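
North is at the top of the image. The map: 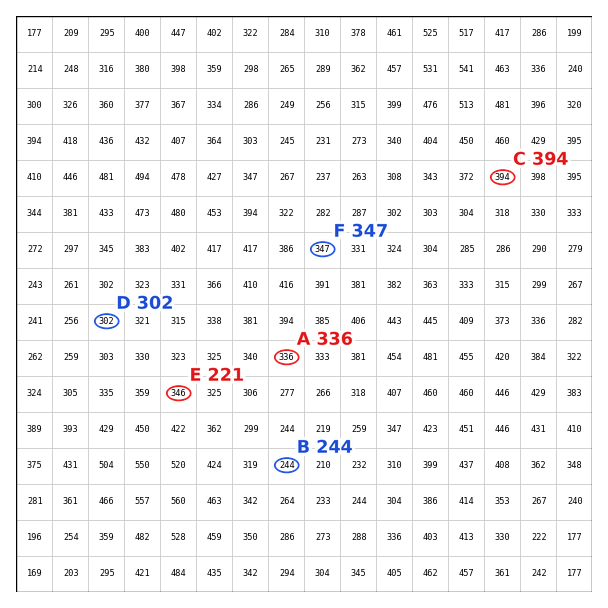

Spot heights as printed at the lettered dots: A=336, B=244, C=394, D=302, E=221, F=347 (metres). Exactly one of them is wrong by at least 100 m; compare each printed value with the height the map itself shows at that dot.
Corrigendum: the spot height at E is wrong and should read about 346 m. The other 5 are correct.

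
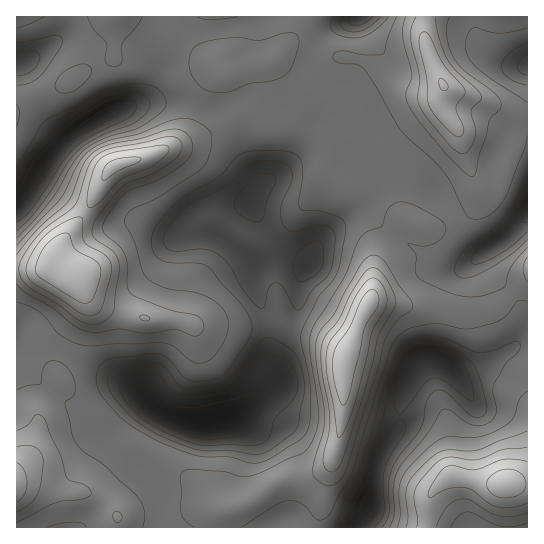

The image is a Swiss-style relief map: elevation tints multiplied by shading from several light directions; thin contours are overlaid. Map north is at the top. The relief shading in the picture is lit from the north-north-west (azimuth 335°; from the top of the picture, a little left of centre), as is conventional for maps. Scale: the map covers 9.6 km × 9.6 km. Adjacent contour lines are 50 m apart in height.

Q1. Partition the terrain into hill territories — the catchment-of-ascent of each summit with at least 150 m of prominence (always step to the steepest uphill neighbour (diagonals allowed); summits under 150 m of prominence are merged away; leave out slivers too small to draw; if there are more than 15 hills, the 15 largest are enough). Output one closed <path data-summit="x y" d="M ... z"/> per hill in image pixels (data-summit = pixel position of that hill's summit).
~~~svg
<path data-summit="345 358" d="M307 16l-154 1-4 18 0 18 7 16 0 10-7 15-14 11 16-2 32 0 19 5 15 1 14 18 13 32 15 23 0 6 6-5 12-6 29-32 11-6 9 1 11 7 27 26 5 13 0 11-2 5-10 10-22 15-15 15-5 9-3 14-11 12-5 40-21 45 0 12 4 11-21 14-12 12-20 10-28 4-25-6-20-11-9 7-11 15-4 9 0 11 3 8 25 39 2 13-4 18 206 0 10-23 9-43 19-32 1-27 3-9 14-28 8-5 12 0 13 7 8 8 7 0 25-12 27-19 11-3 0-124-23 23-19 12-5 0-18-20-8-16-18-23-4-9-14-14-18-14-12-12-17-38-13-15-10-4-18 4-9 20 5-22-18-23-1-5 13-24 9-7 13-6-18 0-11-4z"/><path data-summit="75 274" d="M153 16l-137 1 0 322 23 2 19 6 71 38 30 27 22 9 26 4 19-4 12-5 20-17 21-14-4-11 0-12 21-45 5-40 11-12 3-14 5-9 15-15 22-15 10-10 2-5 0-11-5-13-27-26-11-7-9-1-11 6-29 32-12 6-7 6 1-7-15-23-13-32-14-18-15-1-19-5-32 0-16 2 14-11 7-15 0-10-7-16 0-18 4-13z"/><path data-summit="443 85" d="M527 16l-169 0-35 20-7 9-8 17 1 5 18 23-1 13 5-11 14-4 14 4 8 7 22 46 12 12 18 14 14 14 4 9 18 23 8 16 18 20 5 0 24-16 18-20z"/><path data-summit="506 483" d="M527 343l-10 2-27 19-25 12-7 0-8-8-13-7-12 0-8 5-14 28-3 9-1 27-19 32-9 43-10 20 1 3 166-1z"/><path data-summit="17 485" d="M31 340l-15 1 0 186 138 1 5-18-2-13-18-27-10-20 0-11 4-9 11-15 9-8-16-16-40-24-39-20z"/>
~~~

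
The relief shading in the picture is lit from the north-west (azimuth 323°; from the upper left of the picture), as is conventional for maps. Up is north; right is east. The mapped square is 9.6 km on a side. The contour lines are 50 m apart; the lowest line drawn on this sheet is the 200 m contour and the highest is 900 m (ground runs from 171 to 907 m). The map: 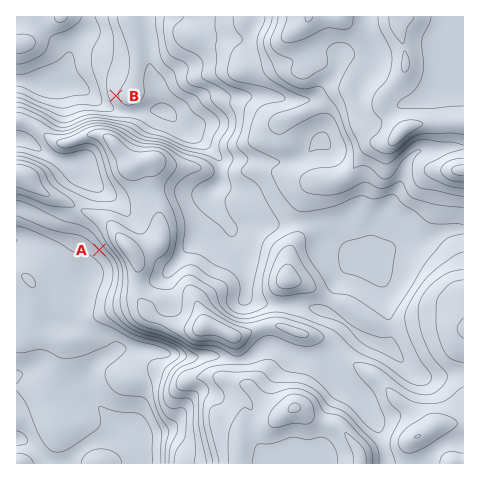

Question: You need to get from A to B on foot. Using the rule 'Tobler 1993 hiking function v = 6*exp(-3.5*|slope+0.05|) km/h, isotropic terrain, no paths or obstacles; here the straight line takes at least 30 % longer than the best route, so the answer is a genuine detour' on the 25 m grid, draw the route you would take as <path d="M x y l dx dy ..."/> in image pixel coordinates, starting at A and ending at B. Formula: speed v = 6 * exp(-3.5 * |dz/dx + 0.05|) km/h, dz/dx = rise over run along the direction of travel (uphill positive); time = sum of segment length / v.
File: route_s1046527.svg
<path d="M99 250l-18-37 0-5-7-14-7-7-5-9 0-3-8-16 0-2-7-14 0-6 1-3 2-1 11 0 14-7 5-4 14-7 16 0 5-3 1-2 0-14"/>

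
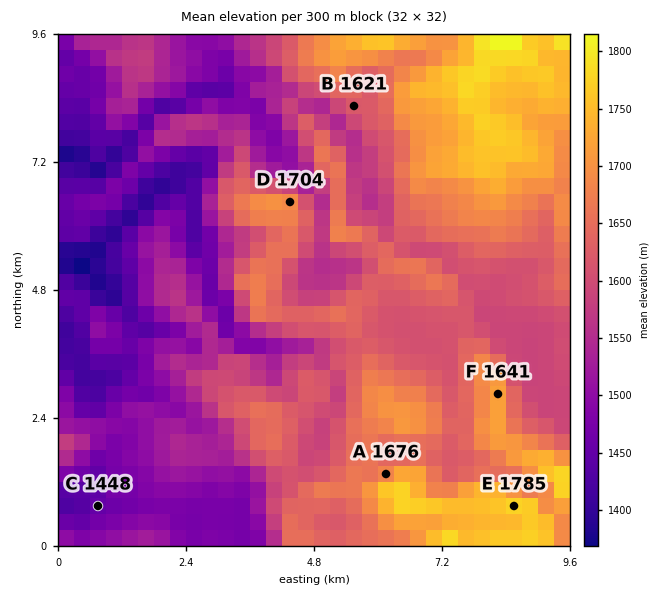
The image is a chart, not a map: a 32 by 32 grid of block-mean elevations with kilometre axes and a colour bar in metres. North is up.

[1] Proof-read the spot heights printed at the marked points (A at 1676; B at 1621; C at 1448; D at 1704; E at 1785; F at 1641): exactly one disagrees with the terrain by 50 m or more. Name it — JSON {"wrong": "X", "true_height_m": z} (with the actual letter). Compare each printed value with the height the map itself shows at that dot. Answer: {"wrong": "F", "true_height_m": 1728}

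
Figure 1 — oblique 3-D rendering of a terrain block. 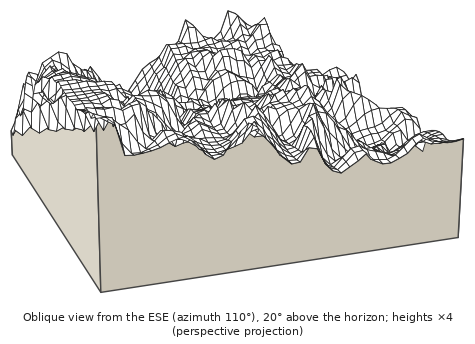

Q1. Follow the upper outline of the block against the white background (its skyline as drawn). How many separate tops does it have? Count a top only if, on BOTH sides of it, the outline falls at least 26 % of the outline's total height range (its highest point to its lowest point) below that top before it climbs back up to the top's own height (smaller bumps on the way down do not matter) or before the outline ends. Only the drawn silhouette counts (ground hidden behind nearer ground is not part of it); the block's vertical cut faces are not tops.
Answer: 2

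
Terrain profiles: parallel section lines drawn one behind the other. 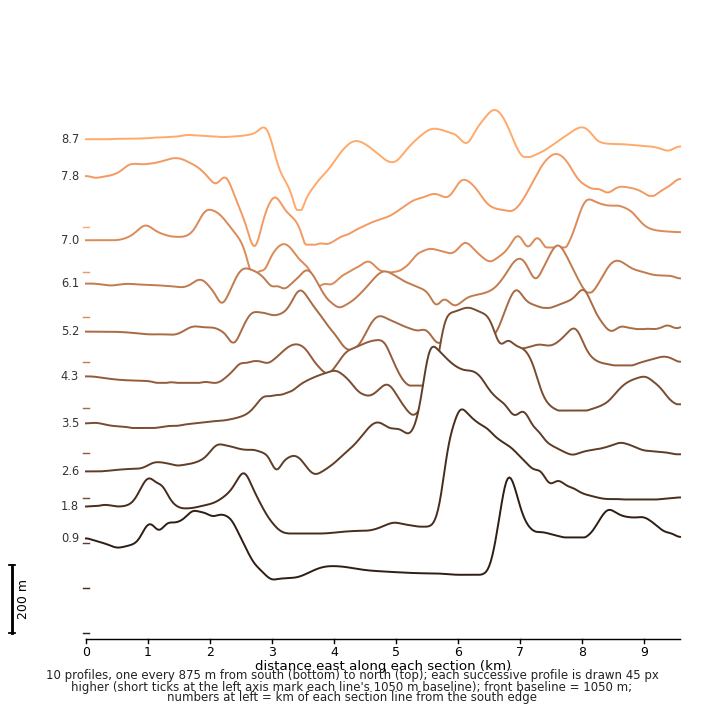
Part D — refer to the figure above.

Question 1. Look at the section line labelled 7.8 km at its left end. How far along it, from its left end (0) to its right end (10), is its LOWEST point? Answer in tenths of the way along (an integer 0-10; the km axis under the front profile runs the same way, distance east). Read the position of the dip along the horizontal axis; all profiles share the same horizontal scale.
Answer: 3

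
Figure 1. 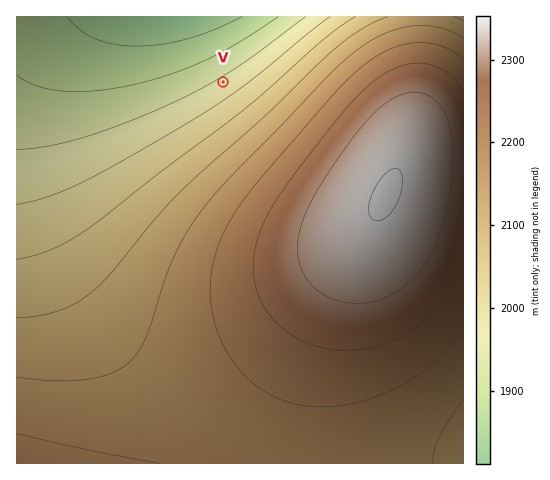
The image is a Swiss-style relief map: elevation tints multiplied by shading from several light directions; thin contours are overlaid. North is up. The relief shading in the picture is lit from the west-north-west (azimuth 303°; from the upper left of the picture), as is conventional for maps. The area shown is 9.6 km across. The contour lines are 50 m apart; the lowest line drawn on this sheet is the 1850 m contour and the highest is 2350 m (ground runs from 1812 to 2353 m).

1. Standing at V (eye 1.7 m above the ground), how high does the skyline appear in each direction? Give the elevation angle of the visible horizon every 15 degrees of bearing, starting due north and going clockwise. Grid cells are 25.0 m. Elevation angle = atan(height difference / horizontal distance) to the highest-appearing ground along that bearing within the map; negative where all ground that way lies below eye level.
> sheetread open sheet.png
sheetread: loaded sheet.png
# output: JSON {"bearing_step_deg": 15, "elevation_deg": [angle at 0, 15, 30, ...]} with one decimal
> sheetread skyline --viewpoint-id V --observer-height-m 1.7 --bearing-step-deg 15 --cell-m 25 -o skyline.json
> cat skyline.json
{"bearing_step_deg": 15, "elevation_deg": [-5.4, -4.5, -3.2, -1.3, 1.0, 3.4, 5.2, 6.2, 6.7, 6.9, 6.7, 6.1, 5.3, 4.1, 2.8, 1.4, 0.4, -0.3, -0.8, -1.0, -2.8, -4.4, -5.3, -5.6]}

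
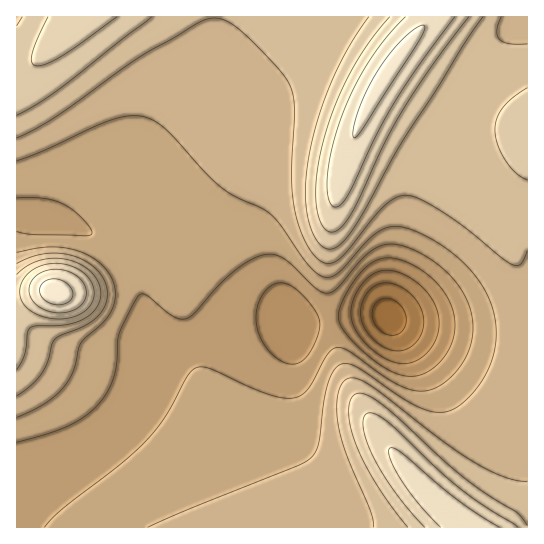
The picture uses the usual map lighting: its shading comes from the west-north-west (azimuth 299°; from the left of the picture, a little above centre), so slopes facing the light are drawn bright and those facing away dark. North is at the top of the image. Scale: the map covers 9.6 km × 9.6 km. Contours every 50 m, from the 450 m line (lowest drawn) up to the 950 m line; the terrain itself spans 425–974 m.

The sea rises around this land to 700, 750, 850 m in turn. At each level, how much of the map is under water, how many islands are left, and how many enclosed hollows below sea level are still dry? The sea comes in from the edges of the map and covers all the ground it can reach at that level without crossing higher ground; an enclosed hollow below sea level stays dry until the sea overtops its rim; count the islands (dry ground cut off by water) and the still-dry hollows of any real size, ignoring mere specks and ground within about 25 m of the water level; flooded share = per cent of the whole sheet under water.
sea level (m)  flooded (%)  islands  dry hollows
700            44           0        0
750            66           0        0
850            90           1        0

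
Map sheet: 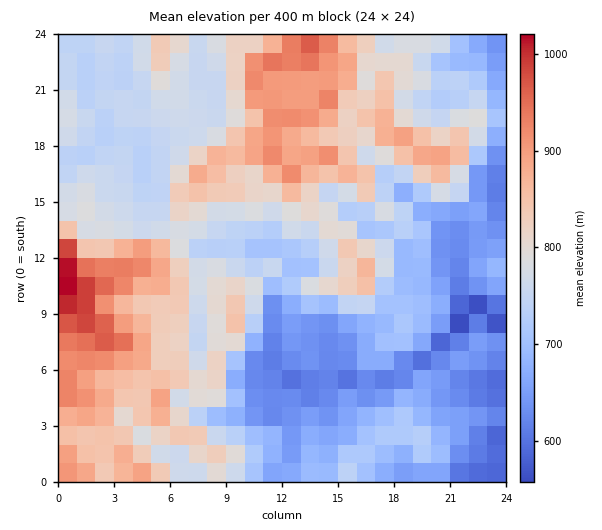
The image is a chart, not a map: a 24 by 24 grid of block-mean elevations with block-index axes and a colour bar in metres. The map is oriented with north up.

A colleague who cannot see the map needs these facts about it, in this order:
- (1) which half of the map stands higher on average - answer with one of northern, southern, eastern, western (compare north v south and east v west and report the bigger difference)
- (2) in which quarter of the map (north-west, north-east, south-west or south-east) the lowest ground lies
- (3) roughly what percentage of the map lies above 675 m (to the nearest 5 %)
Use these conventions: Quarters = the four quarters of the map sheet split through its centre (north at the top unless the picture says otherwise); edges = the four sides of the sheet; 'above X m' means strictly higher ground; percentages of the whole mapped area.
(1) Taken as a whole, the western half is higher than the eastern.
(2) The lowest point lies in the south-east quarter of the map.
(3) Roughly 75 % of the ground is higher than 675 m.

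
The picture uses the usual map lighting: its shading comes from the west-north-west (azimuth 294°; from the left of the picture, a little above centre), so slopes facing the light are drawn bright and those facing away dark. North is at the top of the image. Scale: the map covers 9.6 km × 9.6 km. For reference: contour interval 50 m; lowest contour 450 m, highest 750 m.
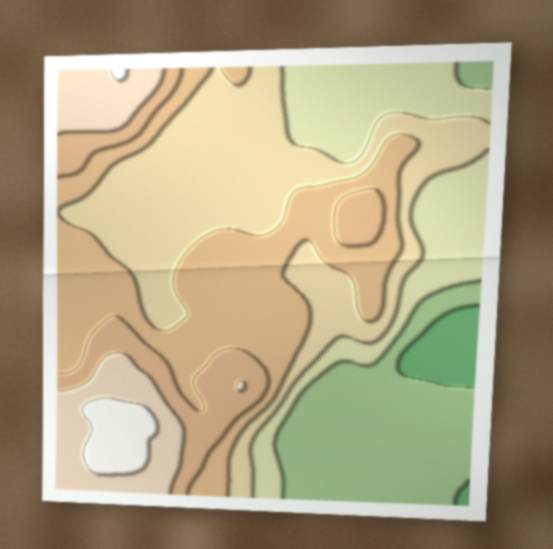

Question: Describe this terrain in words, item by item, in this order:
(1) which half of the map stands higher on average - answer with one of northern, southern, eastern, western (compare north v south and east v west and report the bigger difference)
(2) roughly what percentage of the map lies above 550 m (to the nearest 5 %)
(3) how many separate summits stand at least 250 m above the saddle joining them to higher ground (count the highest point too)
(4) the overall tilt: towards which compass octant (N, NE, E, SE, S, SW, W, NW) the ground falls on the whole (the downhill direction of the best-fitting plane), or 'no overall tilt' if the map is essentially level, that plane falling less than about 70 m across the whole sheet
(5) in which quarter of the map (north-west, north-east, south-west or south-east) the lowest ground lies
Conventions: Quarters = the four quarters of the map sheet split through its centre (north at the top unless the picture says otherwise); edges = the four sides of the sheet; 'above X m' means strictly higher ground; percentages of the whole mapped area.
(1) The western half stands higher on average than the eastern half.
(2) About 70 % of the map lies above 550 m.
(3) Counting only tops that stand 250 m proud, the map has 1 summit.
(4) The general tilt is down to the east (the land rises towards the west).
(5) The lowest point lies in the south-east quarter of the map.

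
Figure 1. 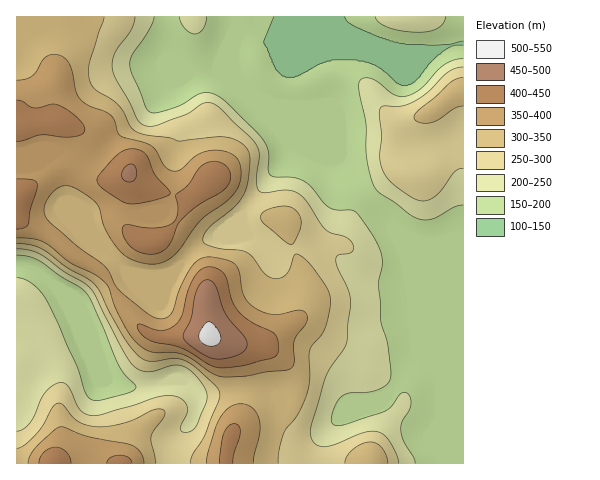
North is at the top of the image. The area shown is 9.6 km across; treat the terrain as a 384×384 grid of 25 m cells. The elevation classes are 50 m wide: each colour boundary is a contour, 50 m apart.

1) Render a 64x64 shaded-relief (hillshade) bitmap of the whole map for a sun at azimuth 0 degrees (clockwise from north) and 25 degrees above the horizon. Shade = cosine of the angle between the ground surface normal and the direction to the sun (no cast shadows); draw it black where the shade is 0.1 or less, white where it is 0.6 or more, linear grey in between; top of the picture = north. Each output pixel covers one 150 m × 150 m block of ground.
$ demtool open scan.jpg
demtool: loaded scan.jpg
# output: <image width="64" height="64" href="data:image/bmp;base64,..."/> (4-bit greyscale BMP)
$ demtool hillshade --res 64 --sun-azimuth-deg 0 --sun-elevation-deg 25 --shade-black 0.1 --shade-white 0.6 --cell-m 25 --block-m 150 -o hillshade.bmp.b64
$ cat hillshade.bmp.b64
<image width="64" height="64" href="data:image/bmp;base64,Qk12CAAAAAAAAHYAAAAoAAAAQAAAAEAAAAABAAQAAAAAAAAIAAATCwAAEwsAABAAAAAAAAAAAAAAABEREQAiIiIAMzMzAERERABVVVUAZmZmAHd3dwCIiIgAmZmZAKqqqgC7u7sAzMzMAN3d3QDu7u4A////ALzMzLuqqrzd3Lqqqru6qpmZmZqqqqu7u7u7u7u7qqqqzN3dy7qrzd7cu6qru7uqmZmZmqqqu8zMzMzMy7uqqqrd7u3cu8ze7u26qrvMy7qZmJmZqqq83d3u7tzLu6qqqt7u7dzN3u7t3Kqau8zMuqmZmZmZqrzd7v/+7Luqqqqq3d3dze7/7tzLqYmrvMy7upmZmZmZq83e7/7cupmaqqrMzdzN7//u3cupiImrvMzLqqqqmZiaq7ze7tupmZqqqrvMzM3v/+7t3LqYiJq8zdzLuqqpiImaqrzMy6mZmqqqqrvMzd7u7u7u3bqZqrzN3dzLqqmYiJmqqqu6qZmaqqqqu8zMzN3u7u/+7cu7u7zd3cuqqZiIiZqqqqqqqaqqqqqrzdy8zd3e7u/+7cuqq8zMuqqZmIiImZmZqqqqqqqqqqvN3Lu8zMy7zd7dyod4mqqpmZmZmIiIiImaqqqqqqqaq8zMu7qrqZiJq7uoZVZ3d3d3eJmZiIiIiJmqqqqqqpqqu8u7qqqXZlVniHQyM0RVVVZnmZmIiIiJmqq6qqqqmqqru7uqqYdlRDREIQEiM0REVWiaqZiImZmaqrqqqqqqqqq7u6qodmVDIRAAASM0RVVWeaqZmZmZmaqqqqqqqqqqqru6qph2VEMhAAACRVVmZ3iaqpmJmZmqqqqqqqqqqqqqu7qql2VEQzIREjVneIiJmaqZiImZmqqqqqqqqqqqqqq7qqqHZERWdmVWeImaqqqqqYiIiZmqqqqqqqqqqqqqqruqqXZUVoq7uqqqqrvMzMuph3iJmqqqqqqqqqqqqZqru6qpZUV5ze7dy7u8zN3d3LmIiImaqqqqqqqqqqqZmqu6qqdUV5zu/t3Lu7zN3d7dy6mZmZmqqqqqqqqqqpmau7qqlkRpze3dzLqrvM3d3d3MuqmZmZmqqqqqqqqqmaq7qqp1Vovd26u7uqq7zN3czMzLqpmZmqqqqqqqqqqau8uqqFRXrNy6qru7u7u7zMy7zLuqqqqqqqqqqqqqqrvMyql1NGm8yqqqu7vLu7u7u7u7u7u7uqqqqqqqqqqqzdy5hTETabuqqqqszNzLqqq7u7u7u7u7qqqqqqqqqqrdy5cxABSKuqqqqqzd7dy6qqu7uru7y7qpmZqqqqqqqsyoYwABSKu6mIeJm87v7cu6u7qqq7y7qpmZmqqqqqqqmHQgATaby6hlRFaJzv/+3Lu7qqqru7qpmZmqqqqqqqpDIQE1i93KhkQ0RGit///9y7qqqqu7qpmZmqqqqqqqqgAAE3rNy6llVWZlVovf/+7cuqmaq7upmZqqqqqqqqqqAAJHrNy6l2Z4mZh2ebzczLuqmZmqqqqqq7u6qqqqqqoSNovNuqqHeKu8uodniaqqqpmImZmqq7u7u7qqmZmZqlZ5vMuqqYiavMzLqGZniaqpmIiZmau8zMy7qqmYiImZeJvMuqqpiau7u7updlVnmqmZmZqqu8zMy7qpmHd3iJmJmruqqqiZqqqqqqmHVVV5qqqru7vMzMy6qZmHdmd4iIiZmqqqmImZmZmZqpdlRFeazMzMzMzMu6qZiHdmZneImIiImZh3eId3eImamHZURYrN3d3dzLu6qpmHZmZnd3i6mHeIdmZ3d3d4maqph2VVec3u7t3Mu7u6mHZmZ3d3iMyod2Zmd4d3eImrvLqYd2Z4ve7u7cu7u7qYdlZ3iIiI3LqHZniZmYiJq83dy6mZiIis3u7dy7u7uph2Z4mZmIi7uqiIiau7qqqrzd3Mu7uqmJrN3dzLu7u6mHiJqqqZmaqqqpmaq8zMu7vN3d3d3cupiavMzLuqu6mYiau7u6qZqqqqqqqqvN3czMzM3u7u3LmZq7u7qqqqqZmavMy7qqqZqqqqmZq83v7ty7zO7//ty6qruqqqqqqZmqq7u7qqqoiZmZmZmave//7bu83u7u3dzLuqqqqqqpmqqqqpmZqqd4iIiImZms7//+y7vM3d3e7tyqqqqqqqqqqpmYiIiZmZiIiImaqqvO//7cu7u7ze7u26qqqqqqqqqZmYd3d4iaqpmZmqu7q83v/+7cuqq97u26qqqqqqqpmZmZmHd3eIu7qru7zMzMzM3u/+3Lu83u26qqqqqqqpmZmru6mHd3equ7u8zd3d3MzM3v/t3N7u26qqqqqqqqmYmrze3LqHdqqqq7zN3d3dy7vN3u7v/+26qqqZmZqqmZmazv//7Kl3u7qqq8zN3dzLu7vN3v/+26qpmZmZmZmZmave///+ypjdy6qqu8zMzLu7u7vN7u26qpmZmpmZiImavN7u///suu3cuqqqu7u7u7uqqrvMy6qpmZqqqqmZmavN3cvN7u7d3cy7u6qqq7u7uqqqqquqqpmZqqqruqqqvN7bqqve7/+7u8zLqpmqqqqqqqqZmqqqmZqqqqq7u7zd3Lqqqr3v/6q7zMuqmZmZmZmqqZmZqqqqqqqqqqq7vMy6qqqqrO//qrvNy6qZmIiIiZmZiImaqqqrqqqqqqqqqqqqqqqqze+qu8zLqpmId3eImZiIiJqqqrqqqqqqqqqqqqmZiIiavKqru7uqqZh3d4iIiIiImaqqqqqqqqqqqqqph2ZmZneJqqqqqqqpmId3iIiIiIiZqqqqqqqqqqqqmYdVRERVZ3eqqqqqqqqZiIiIiYiIiZmqqqqqqqqqqqmYZlVVZmd4iKqqqqqqqpmZmJmZmZmZmaqqqqqqqqqqqYd3ZmZ3eIiI"/>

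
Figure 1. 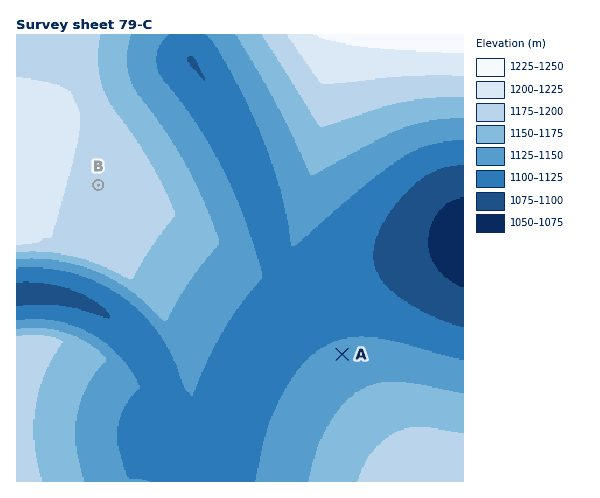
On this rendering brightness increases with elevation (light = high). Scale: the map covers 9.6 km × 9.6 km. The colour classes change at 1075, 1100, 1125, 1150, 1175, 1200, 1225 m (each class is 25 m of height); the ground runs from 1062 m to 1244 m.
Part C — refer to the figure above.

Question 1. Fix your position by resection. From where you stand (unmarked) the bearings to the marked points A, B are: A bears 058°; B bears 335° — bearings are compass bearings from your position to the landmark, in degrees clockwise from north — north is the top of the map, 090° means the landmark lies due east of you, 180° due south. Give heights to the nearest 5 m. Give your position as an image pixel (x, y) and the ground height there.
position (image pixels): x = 214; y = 434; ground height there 1120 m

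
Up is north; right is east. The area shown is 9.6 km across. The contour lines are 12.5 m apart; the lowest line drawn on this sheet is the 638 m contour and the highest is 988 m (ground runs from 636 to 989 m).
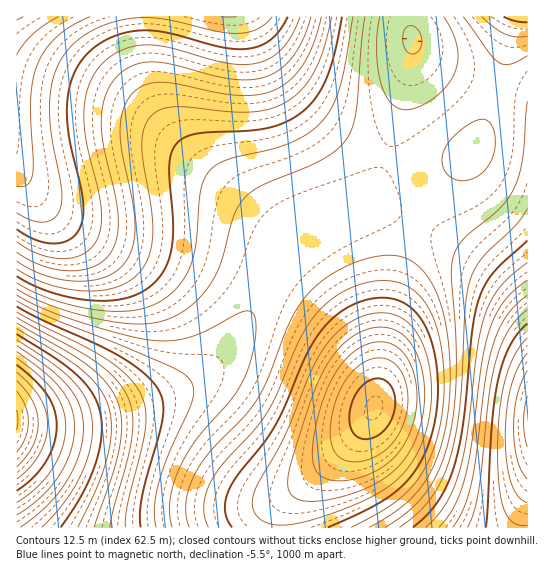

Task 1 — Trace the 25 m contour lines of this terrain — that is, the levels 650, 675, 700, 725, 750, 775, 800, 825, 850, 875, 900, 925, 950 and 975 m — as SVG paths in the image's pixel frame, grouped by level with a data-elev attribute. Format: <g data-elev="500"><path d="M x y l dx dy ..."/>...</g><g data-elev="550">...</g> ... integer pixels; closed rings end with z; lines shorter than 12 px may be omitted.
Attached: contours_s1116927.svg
<g data-elev="650"><path d="M17 391l8 15 3 16-3 16-8 14"/></g><g data-elev="675"><path d="M17 372l14 14 9 12 6 13 2 14-2 14-7 15-9 13-13 12"/></g><g data-elev="700"><path d="M527 447l-2-12-1-13 0-13 3-13"/><path d="M17 358l23 19 15 16 8 16 3 17-4 21-10 22-15 19-20 14"/></g><g data-elev="725"><path d="M527 503l-9-7-7-13-4-20-2-26 2-27 4-23 7-19 9-15"/><path d="M17 346l33 23 18 17 11 19 4 21 0 13-3 14-6 14-7 14-20 24-27 22"/></g><g data-elev="750"><path d="M486 527l6-101 5-43 6-20 6-16 8-13 10-10"/><path d="M17 334l40 25 20 16 15 18 8 18 2 12-1 14-6 28-13 29-21 33"/></g><g data-elev="775"><path d="M453 527l11-18 7-26 5-29 9-75 9-36 5-15 8-13 9-10 11-10"/><path d="M17 323l50 28 22 15 18 17 11 19 4 20-2 25-7 27-19 53"/></g><g data-elev="800"><path d="M426 527l11-11 9-13 7-14 7-19 8-39 10-87 8-33 7-13 8-12 10-11 16-12"/><path d="M17 312l69 35 21 12 21 18 13 17 5 16-1 19-4 21-13 53-3 24"/></g><g data-elev="825"><path d="M400 527l18-14 14-16 11-19 8-23 8-45 6-104 3-17 4-14 10-17 33-32 12-17"/><path d="M17 301l33 17 66 25 53 23 14 8 8 7 3 9-2 12-24 55-10 30-4 22 2 18"/><path d="M411 54l-6-5-2-10 2-10 5-3 4 0 4 4 4 11-3 9-4 3z"/></g><g data-elev="850"><path d="M369 527l34-21 12-12 11-14 8-15 7-19 5-21 3-23 1-28-1-29-4-26-6-21-9-18-11-13-12-8-13-4-24 3-27 10-22 14-19 19-13 24-20 52-11 21-13 18-36 37-15 22-6 15-2 13 0 12 3 12"/><path d="M17 289l21 11 27 10 30 8 30 5 18 1 16-2 16-6 14-9 15-14 12-18 6-17 12-41 5-11 6-8 8-7 10-6 44-18 18-9 14-11 9-10 5-12 3-15 5-67 4-26"/><path d="M461 181l9-1 9-5 8-8 5-9 3-12 0-11-4-10-5-5-9 0-12 7-14 12-7 11-2 11 3 10 6 7z"/><path d="M463 17l27 37 9 9 6 2 6-1 16-8"/></g><g data-elev="875"><path d="M328 527l45-20 26-18 11-11 8-12 8-15 5-15 5-22 2-23-1-24-4-21-6-17-9-14-11-10-12-6-20-1-21 6-19 12-16 18-14 24-20 48-10 20-12 17-26 32-8 15-3 11-1 9 2 9 5 8"/><path d="M17 276l16 9 18 7 20 6 20 2 18 1 16-3 13-4 12-7 8-8 6-9 8-21 1-26-4-56 2-13 4-9 9-7 13-4 53-3 21-4 16-6 14-8 14-15 11-19 8-25 8-37"/><path d="M504 17l11 4 12 1"/></g><g data-elev="900"><path d="M303 501l12 0 18-2 18-5 18-7 13-7 11-9 9-9 8-12 7-15 5-17 3-19-1-17-3-17-6-14-8-12-9-8-9-3-10-1-10 2-10 3-18 14-16 21-15 36-22 71 0 11 2 8 5 5z"/><path d="M17 261l25 13 29 7 14 0 13-2 11-3 9-6 6-7 5-8 4-9 2-12-2-27-11-53-2-20 2-21 4-10 5-8 12-9 16-4 16 2 60 11 20 0 18-4 16-10 14-16 11-22 7-26"/></g><g data-elev="925"><path d="M346 461l16 0 16-6 14-12 10-16 5-20 0-20-7-17-5-6-6-4-14-2-14 6-13 13-10 17-7 24 0 21 4 14 6 5z"/><path d="M17 242l12 7 12 6 12 3 12 1 10-2 10-4 7-6 5-8 4-14 0-18-15-68-2-30 3-16 4-14 8-12 9-9 19-10 11-2 12-1 21 3 55 15 16 2 15-2 13-5 12-9 11-15 7-17"/></g><g data-elev="950"><path d="M17 213l14 7 12 2 11-4 6-8 2-8 0-11-11-61-2-20 1-17 4-16 6-15 9-13 11-11 25-13 28-7 14 0 16 1 54 12 20 2 10-1 10-3 8-5 7-7"/></g><g data-elev="975"><path d="M17 55l7-12 9-9 12-9 13-8"/></g>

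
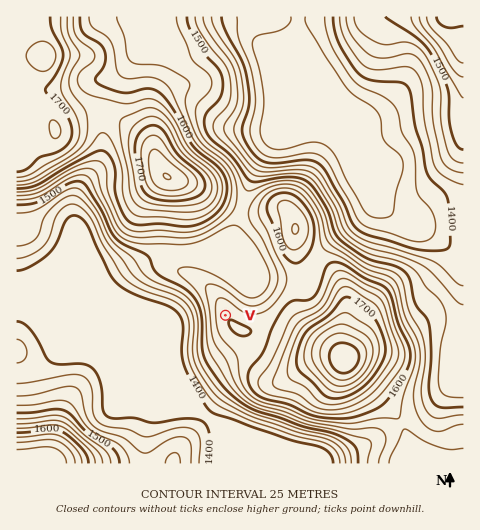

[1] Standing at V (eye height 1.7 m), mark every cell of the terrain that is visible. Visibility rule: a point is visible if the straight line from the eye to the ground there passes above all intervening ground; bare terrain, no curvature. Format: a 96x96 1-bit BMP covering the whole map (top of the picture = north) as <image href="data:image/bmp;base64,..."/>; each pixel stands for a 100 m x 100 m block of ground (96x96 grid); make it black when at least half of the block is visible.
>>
<image width="96" height="96" href="data:image/bmp;base64,Qk2+BAAAAAAAAD4AAAAoAAAAYAAAAGAAAAABAAEAAAAAAIAEAAATCwAAEwsAAAIAAAAAAAAA////AAAAAAAB///gAAAAAAAAAAD////AAAAAAAAAAAD////AAAAAAAAAAAD///+AAAAAAAAAAAD///+AAAAAAAAAAAD///+AAAAAAAAAAAD///8AAAAAAAAAAAD///4AAAAAAAAAAAD///gAAAAAAAAAAAD///AAAAAAAAAAAAD//+AAAAAAAAAAAAD//+AAAAAAAAAAAAD//+AAAAAAAAAAAAD//+AAAAAAAAAAAAD//+AAAAAAAAAAAAD//+AAAAAAAAAAAAD//+AAAAAAAAAAAAD//+AAAAAfAAAAAAD//+AAAAAfwAAAAAD//+AAAAAP4GAAAAD//+AAAAAH+OAAAAD//+AAAAAD//AAAAD//+AAAAAD//AAAAD//+AAAAAB//gAAAD//+AAAAAB//AAAAD//+AAAAAB//AAAAD//+AAAAAB//AAAAD//+AAAAAB//AAAAD//+AAAAAB//AAAAD//+AAAAAD//gAAAD//+AAAAQD//gAAAD///AAAAwD//gAAAD///AAAAwB//wAAAD///AAAAgB//wAAAD///AAAAAA8fwAAAD///AAAAAA8PwAAAD///AAAAAA8PwAAAD///AAAAAA8PwAAAD///AAAAAA+PwAAAD//////gAA//wAAAD//////gAA+/gAAAD//+D//AAA+fgAAAD//8B/+AAB+PAAAAD//8H/8AAD+GAAAAD//4P/+AAH+AAAAAD//wf/+AAH+AAAAAD//wf//gAP+AAAAAD//gf//wAf+AAAAAD//AP//8B/8AAAAAD/+AP///n/8AAAAAD/+AH/////4AAAAAD/8AH/////4AAAAAD/4AD/////4AAAAAD/4AD/////wAAAAAD/wAB/////wAAAAAD/wAB///+fgAAAAAD/wAA///8AAAAAAAD/wAAf//8AAAAAAAD/wAAP//4AAAAAAAD/wAAH/4AAAAAAAAD/wAAB+AAAAAAAAAD/wAAAAAAAAAAAAAD/4AAAAAAAAAAAAAD/4AAAAAAAAAAAAAD/8AAAAAAAAAAAAAA/+AAAAAAAAAAAAAAP+AAAAAAAAAAAAAAD+AAAAAAAAAAAAAAB/AAAAAAAAAAAAAAA/AAAAAAAAAAAAAAA+AAAAAAAAAAAAAAAeAAAAAAAAAAAAAAAeAAAAAAAAAAAAAAAMAAAAAAAAAAAAAAAAAAAAAAAAAAAAAAAAAAAAAAAAAAAAAAAAAAAAAAAAAAAAAAAAAAAAAAAAAAAAAAAAAAAAAAAAAAAAAAAAAAAAAAAAAAAAAAAAAAAAAAAAAAAAAAAAAAAAAAAAAAAAAAAAAAAAAAAAAAAAAAAAAAAAAAAAAAAAAAAAAAAAAAAAAAAAAAAAAAAAAAAAAAAAAAAAAAAAAAAAAAAAAAAAAAAAAAAAAAAAAAAAAAAAAAAAAAAAAAAAAAAAAAAAAAAAAAAAAAAAAAAAAAAAAAAAAAAAAAAAAAAAAAAAAAAAAAAAAAAAAAAAAAAAAAAAAAAAAAAAAAAAAAAAAAAAAAAAAAAAAAAAAAAAAA="/>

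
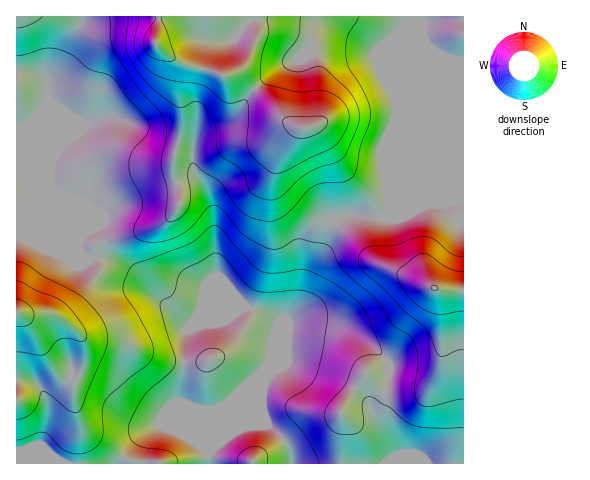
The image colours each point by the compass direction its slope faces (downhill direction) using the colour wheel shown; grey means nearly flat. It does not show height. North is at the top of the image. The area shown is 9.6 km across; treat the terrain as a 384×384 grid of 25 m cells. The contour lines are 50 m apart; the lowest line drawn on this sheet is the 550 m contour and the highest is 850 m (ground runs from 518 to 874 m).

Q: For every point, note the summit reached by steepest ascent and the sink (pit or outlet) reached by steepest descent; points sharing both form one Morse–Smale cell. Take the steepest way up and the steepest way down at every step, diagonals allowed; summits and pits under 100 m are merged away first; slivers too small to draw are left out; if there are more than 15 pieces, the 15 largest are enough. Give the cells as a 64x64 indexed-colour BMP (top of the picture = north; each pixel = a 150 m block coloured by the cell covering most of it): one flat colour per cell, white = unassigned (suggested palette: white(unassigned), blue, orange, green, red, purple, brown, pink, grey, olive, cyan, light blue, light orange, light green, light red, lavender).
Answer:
<image width="64" height="64" href="data:image/bmp;base64,Qk12CAAAAAAAAHYAAAAoAAAAQAAAAEAAAAABAAQAAAAAAAAIAAATCwAAEwsAABAAAAAAAAAA////ALR3HwAOf/8ALKAsACgn1gC9Z5QAS1aMAMJ34wB/f38AIr28AM++FwDox64AeLv/AIrfmACWmP8A1bDFACIiIiIiIiIiIhERERERERERERERERERERERETMzMzMzIiIiIiIiIiIiERERERERERERERERERERERERMzMzMzMiIiIiIiIiIiIRERERERERERERERERERERERMzMzMzMyIiIiIiIiIiIiEREREREREREREREREREREREzMzMzMzIiIiIiIiIiIiIRESIREREREREREREREREREzMzMzMzMiIiIiIiIiIiIiIiIhERERERERERERERERETMzMzMzMyIiIiIiIiIiIiIiIhERERERERERERERERETMzMzMzMzIiIiIiIiIiIiIiIiEREREREREREREREREREzMzMzMzMiIiIiIiIiIiIiIiIRERERERERERERERERETMzMzMzMyIiIiIiIiIiIiIiIREREREREREREREREREREzMzMzMzIiIiIiIiIiIiIiIhERERERERERERERERERETMzMzMzMiIiIiIiIiIiIiIiIRERERERERERERERERERMzMzMzMyIiIiIiIiIiIiIiIhEREREREREREREREREREzMzMzMzIiIiIiIiIiIiIiIiERERERERERERERERERETMzMzMzMiIiIiIiIiIiIiIiIRERERERERERERERERERMzMzMzMyIiIiIiIiIiIiIiIhERERERERERERERERERMzMzMzMzIiIiIiIiIiIiIiIiERERERERERERERERERMzMzMzMzMiIiIiIiIiIiIiIiIRERERERERERERERERMzMzMzMzMyIiIiIiIiIiIiIiIhERERERERERERERETMzMzMzMzMzIiIiIiIiIiIiIiIiIREREREREREREREzMzMzMzMzMzMiIiIiIiIiIiIiIiIREREREREREzMzMzMzMzMzMzMzMyIiIiIiIiIiIiIiIRERERERERERMzMzMzMzMzMzMzMzIiIiIiIiIiIiIiIREREREREREREzMzMzMzMzMzMzMzMiIiIiIiIiIiIiERERERERERERERMzMzMzMzMzMzMzMyIiIiIiIiIiIiEREREREREREREREzMzMzMzMzMzMzMzIiIiIiIiIiIiIRERERERERERERERMzMzMzMzMzMzMzMiIiIiIiIiIiIREREREREREREREREzMzMzMzMzMzMzMyIiIiIiIiIiIRERERERERERERERETMzMzMzMzMzMzMzIiIiIiIiIiEREREREREREREREREREzMzMzMzMzMzMzMiIiIiIRERERERERERERERERERERETMzMzMzMzMzMzMyIiIhEREREREREREREREREREREREREzMzMzMzMzMzMzIiIRERERERERERERERERERERERERETMzMzMzMzMzMzMhERERERERERERERERERERERERERERMzMzMzMzMzMzMxERERERERERERERERERERERERERERETMzMzMzMzMzMzERERERERERERERERERERERERERERERMzMzMzMzMzMzMRERERERERERERERERERERERERERERERERERETMzMzMxERERERERERERERERERERERERERERERERERERETMzMzERERERERERERERERERERERERERERERERERERERERETMRERERERERERERERERERERERERERERERERERERERERERERERERERERERERERERERERERERERERERERERERERERERERERERERERERERERERERERERERERERERERERERERERERERERERERERERERERERERERERERERERERERERERERERERERERERERERERERERERERERERERERERERERERERERERERERERERERERERERERERERERERERERERERERERERERERERERERERERERERERERERERERERERERERERERERERERERERERERERERERERERERERERERERERERERERERERERERERERERERERERERERERERERERERERERERERERERERERERERERERERERERERERERERERERERERERERERERERERERERERERERERERERERERERERERERERERERERERERERERERERERERERERERERERERERERERERERERERERERERERERERERERERERERERERERERERERERERERERERERERERERERERERERERERERERERERERERERERERERERERERERERERERERERERERERERERERERERERERERERERERERERERERERERERERERERERERERERERERERERERERERERERERERERERERERERERERERERERERERERERERERERERERERERERERERERERERERERERERERERERERERERERERERERERERERERERERERERERERERERERERERERERERERERERERERERERERERERERERERERERERERERERERERERERERERERERERERERERERERERERERERERERERERERERERERERERERERERERERERERERERERERERERERERERERERERERERERERERERERERERERERERERERERERERERERERERERERERERERERERERERERERERERERERERERERERERERERERERERERERERERERERERERERERERERERERERERERERERERERERERERERERERERERERERERERERERERERERER"/>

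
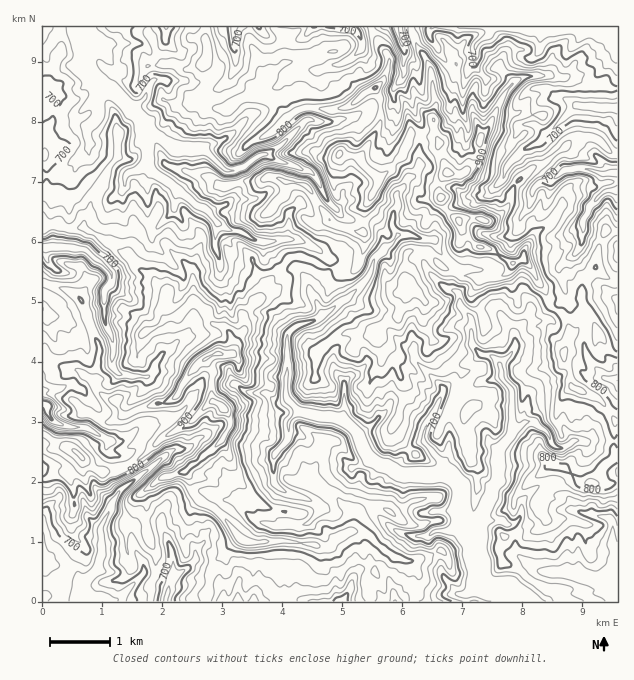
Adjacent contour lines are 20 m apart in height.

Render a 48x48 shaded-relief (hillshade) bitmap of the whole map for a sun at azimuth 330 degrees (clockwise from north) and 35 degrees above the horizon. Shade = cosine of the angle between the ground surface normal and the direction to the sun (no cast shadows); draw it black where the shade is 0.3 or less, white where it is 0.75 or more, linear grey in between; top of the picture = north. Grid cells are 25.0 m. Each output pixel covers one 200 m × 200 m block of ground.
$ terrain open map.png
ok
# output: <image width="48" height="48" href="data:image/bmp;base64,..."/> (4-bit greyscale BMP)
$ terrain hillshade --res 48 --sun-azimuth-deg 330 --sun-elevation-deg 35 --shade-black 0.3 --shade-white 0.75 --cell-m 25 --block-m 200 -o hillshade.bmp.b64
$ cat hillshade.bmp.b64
<image width="48" height="48" href="data:image/bmp;base64,Qk32BAAAAAAAAHYAAAAoAAAAMAAAADAAAAABAAQAAAAAAIAEAAATCwAAEwsAABAAAAAAAAAAAAAAABEREQAiIiIAMzMzAERERABVVVUAZmZmAHd3dwCIiIgAmZmZAKqqqgC7u7sAzMzMAN3d3QDu7u4A////AJl5hnumnsp2d5mGVEi5d5dWaamYeKqqmal4qXi2fduHd4iIdUaph4dmWJh4iruqmbqGrJaXWcyHeIiIh1WZh4dlZ5lniZmYiKqGi6h3dpynRVZmZlZ5iaqFd6qHd1Z3d5h3e6l3iHq4VVZ4iGV4m87riKqYZlZ3d5hmiqmIeGipmru83LiImHm8qazJhlVnZqlkS8iIiWZ6qqqqzduph2Z3iau6qHeJdZt0GNhmmXaKmIqpm7u6mIdmiZyoqHd3ZEmUMt1jaYiZiJu7mavMzcqFeXvamnZDI0WEMD/1FXiIiJupiazM3e7biXjtmYdmVYZ1VAHvtmV3eJu5mZvLuqq7lnfOyXirl4iHi5ML/8ZWd4zbqHeqhmV4h2es3Mu9yYmZnMtgbf1TVljsqXaYVGhnmXa9zN3c28/sl5q4M32zJmXNzKmJhVmHiXSO7aiau8zKl1ebuEWVFGae3cp6yFW5iHRa3Hhnmvp2iYd3i8ZVJHd6qZlmumOcmXZomZh3i6u6q6vLhcyZZWaVMjh1aXRcqpd5mrhnimm6nNvf+GyqdWanM1imV3ZYqqmImsqJqYmaq8ut7md2M0Wshme5Z3dWmImoiKqpmJqrmrhp39ZCM0Scp2SKd4dWeYebqpiIZqu7mcpnvv6lQ0SLt2Znh4hVaIZ8u7l4d7q7mrx1et/sg0We24mXdniHWGVYq8uIicu5m723Z5vMpUNe/9y6hVZ3eId3q8uZmLqomr3rl4m9t0Mlrf7dt1ZUd5iGmau5qJmYjOzcq5rN2WREVr3cuWdkZWd3eIqqmImoW/y8rLvN7IZnhkjMqoiYZTJHZoqphrzLWNu8y7m93bmHeGN+3JiHZ2MTV5q5eMzdt5q8y7isy9uHeZc77bmHZ4hTOIvaef3cp4q8u7irvN25mZpl7rmZZlfKVnndl4qpZ6qsvMi93L3bmYhinuu7dpi/xne+pjRUerurzLmtuVepZmh0SbmalnaN6GeeyIiZm7qpy8ubljJoh5iFWHdoqnQ423Rd27vLm8u5q8qKvKVaq6uDSZdmzdx1vLYp/bu8mMy7qqdXu8pYnIqkF7qHeM/WjNpUzqq8tpy8mHiaupqquXi4Er24MDjpSd+miYm8yFm6iKvd//7cx3aKcWvaYQK+c23Jh3eb21aarN3Ibf/aeYeKt0i7uhFd6kR3ZYh5y3eau7y7UFrKrdu5vHeZrUA3zsZFaZmJu4eah1V86BCv//7rrrmpnZA2eu2piZmZvKiJdlRFvsYZ3e3dreuarOQmdZ7syqh4rMmIh3d2Wc2EiqmbrO25vPs1eGncy5h4m7eZqpmqd5vKm8t3i+3Jve5ViZZ4iImImpd83LmsuYq7zN/5Wt2pvc+xRmZWZ6qZmZpXmqmK25maq83/h92ojMvqZmd4mqiamquXiqiIzLqZiK3vxszJeuut3aqpqrl5q7u6u7qJu8u7qHjcubzal9/JvtvKmbqJmaqqy7qKzMur3Mm7u5zMyK/8q9vMqbqZmImJu6qKzNuZze7LvYqs243+2928ug=="/>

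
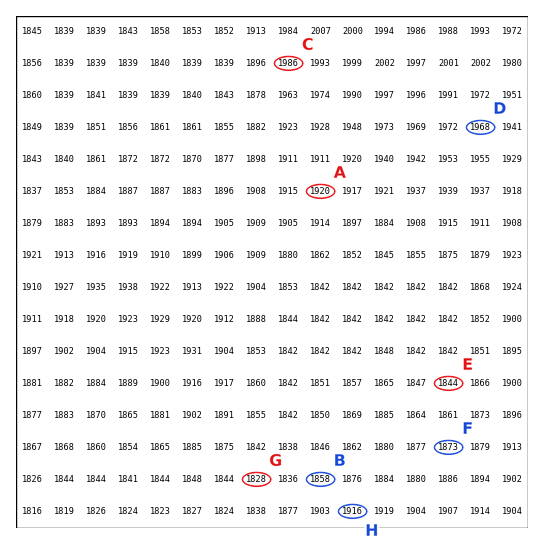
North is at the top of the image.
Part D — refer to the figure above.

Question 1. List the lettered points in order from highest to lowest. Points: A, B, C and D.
C D A B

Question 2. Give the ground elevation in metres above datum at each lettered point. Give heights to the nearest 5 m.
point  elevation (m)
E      1845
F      1875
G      1830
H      1915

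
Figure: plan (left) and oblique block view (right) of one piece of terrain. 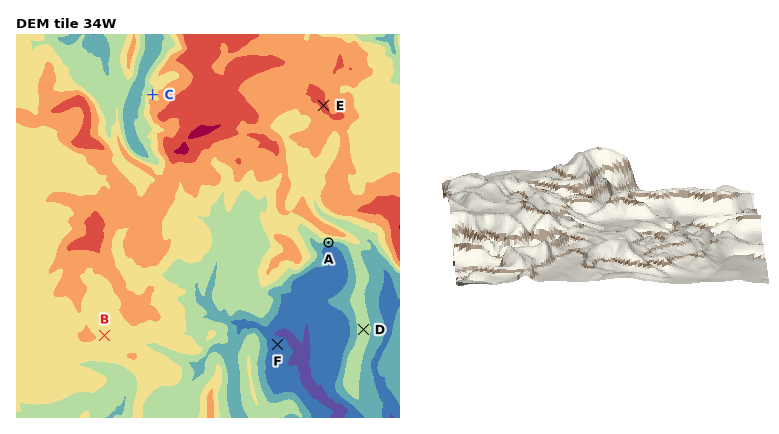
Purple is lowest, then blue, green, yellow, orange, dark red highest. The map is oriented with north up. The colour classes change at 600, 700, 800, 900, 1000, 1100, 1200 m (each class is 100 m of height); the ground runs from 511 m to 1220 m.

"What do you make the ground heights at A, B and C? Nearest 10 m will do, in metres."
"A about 760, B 960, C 940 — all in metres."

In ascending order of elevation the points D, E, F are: F D E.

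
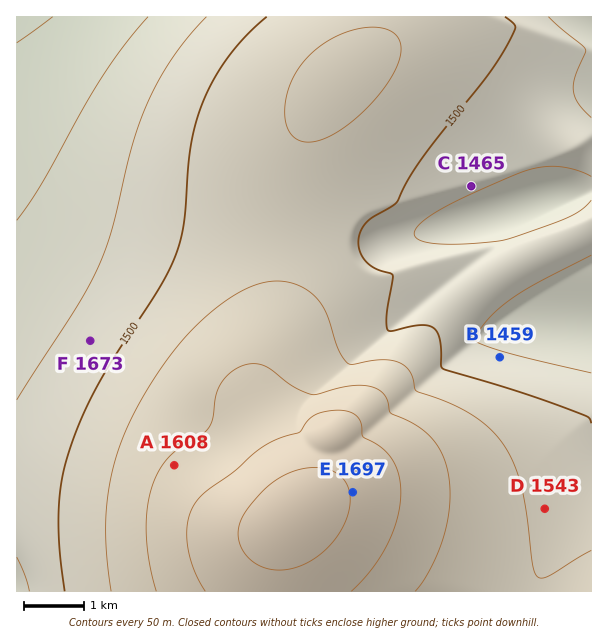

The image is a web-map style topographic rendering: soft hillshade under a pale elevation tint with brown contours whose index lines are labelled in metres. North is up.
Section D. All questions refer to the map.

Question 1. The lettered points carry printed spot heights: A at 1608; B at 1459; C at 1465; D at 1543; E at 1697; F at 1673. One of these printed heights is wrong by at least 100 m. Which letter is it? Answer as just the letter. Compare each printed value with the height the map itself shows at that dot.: F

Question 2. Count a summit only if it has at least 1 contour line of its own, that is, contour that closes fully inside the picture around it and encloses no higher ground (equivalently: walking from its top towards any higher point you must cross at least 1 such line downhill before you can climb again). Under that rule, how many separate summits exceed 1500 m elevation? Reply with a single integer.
2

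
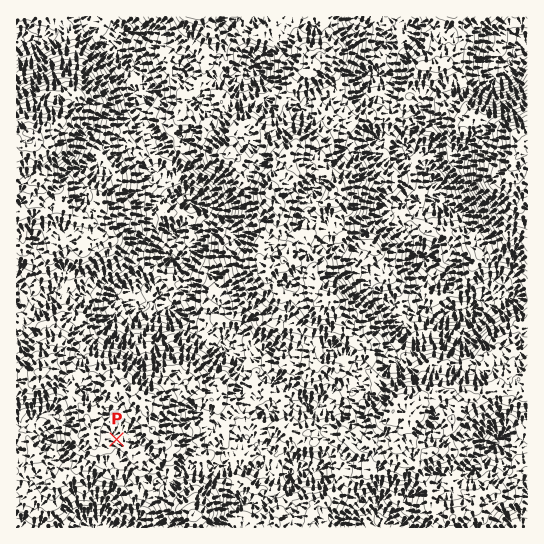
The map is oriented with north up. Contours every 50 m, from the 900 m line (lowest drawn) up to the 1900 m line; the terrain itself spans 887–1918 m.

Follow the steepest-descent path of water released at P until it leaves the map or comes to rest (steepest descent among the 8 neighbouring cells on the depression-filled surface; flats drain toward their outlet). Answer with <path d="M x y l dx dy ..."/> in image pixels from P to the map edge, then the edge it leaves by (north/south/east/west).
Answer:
<path d="M117 439l0-1 4 1 0 3-4 4 0 5 2 4 0 6-4 6 0 18-12 13 0 20-8 8-2 1"/>
exit: south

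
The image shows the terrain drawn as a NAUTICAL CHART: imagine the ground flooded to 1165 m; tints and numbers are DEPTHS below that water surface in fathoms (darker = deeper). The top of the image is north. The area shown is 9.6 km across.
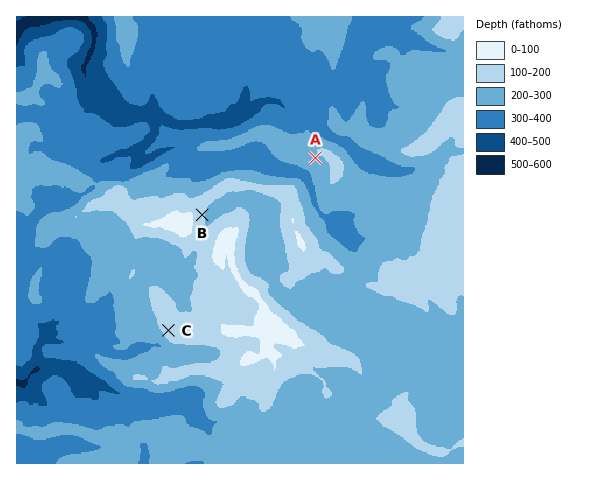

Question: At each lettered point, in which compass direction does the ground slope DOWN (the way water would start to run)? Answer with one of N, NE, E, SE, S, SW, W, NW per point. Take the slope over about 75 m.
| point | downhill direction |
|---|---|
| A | SW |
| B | E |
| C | SW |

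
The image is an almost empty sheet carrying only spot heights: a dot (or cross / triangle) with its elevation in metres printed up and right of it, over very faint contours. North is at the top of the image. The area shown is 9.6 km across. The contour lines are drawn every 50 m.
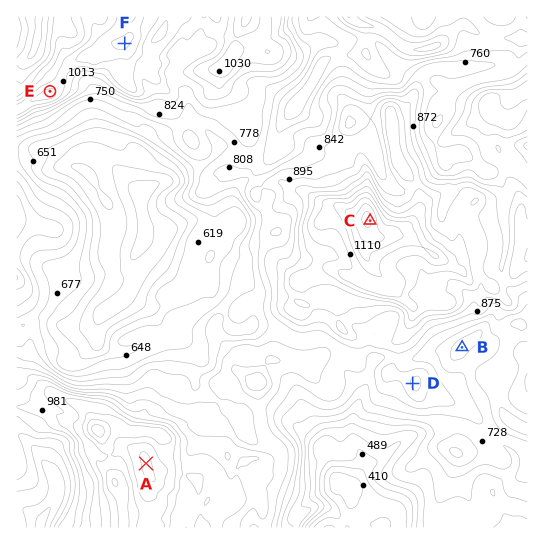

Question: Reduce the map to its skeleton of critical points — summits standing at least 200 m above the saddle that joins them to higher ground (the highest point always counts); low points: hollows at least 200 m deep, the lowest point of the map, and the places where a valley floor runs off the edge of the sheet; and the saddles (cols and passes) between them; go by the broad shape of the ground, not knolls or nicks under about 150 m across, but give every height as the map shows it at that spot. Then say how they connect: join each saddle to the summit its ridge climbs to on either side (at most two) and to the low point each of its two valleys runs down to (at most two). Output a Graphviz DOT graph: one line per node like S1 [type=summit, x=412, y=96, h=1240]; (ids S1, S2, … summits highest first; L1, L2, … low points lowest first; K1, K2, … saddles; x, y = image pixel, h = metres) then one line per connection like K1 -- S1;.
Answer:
graph terrain {
  S1 [type=summit, x=366, y=219, h=1324];
  S2 [type=summit, x=98, y=430, h=1228];
  S3 [type=summit, x=123, y=42, h=1118];
  L1 [type=low, x=353, y=490, h=380];
  L2 [type=low, x=142, y=190, h=424];
  L3 [type=low, x=349, y=17, h=497];
  L4 [type=low, x=41, y=526, h=677];
  L5 [type=low, x=37, y=38, h=730];
  K1 [type=saddle, x=110, y=455, h=1101];
  K2 [type=saddle, x=65, y=71, h=1013];
  K3 [type=saddle, x=354, y=142, h=870];
  K4 [type=saddle, x=331, y=345, h=838];
  K5 [type=saddle, x=255, y=157, h=775];
  K1 -- S2;
  K1 -- L1;
  K1 -- L4;
  K2 -- S3;
  K2 -- L2;
  K2 -- L5;
  K3 -- S1;
  K3 -- L1;
  K3 -- L3;
  K4 -- S1;
  K4 -- S2;
  K4 -- L1;
  K4 -- L2;
  K5 -- S1;
  K5 -- S3;
  K5 -- L2;
  K5 -- L3;
}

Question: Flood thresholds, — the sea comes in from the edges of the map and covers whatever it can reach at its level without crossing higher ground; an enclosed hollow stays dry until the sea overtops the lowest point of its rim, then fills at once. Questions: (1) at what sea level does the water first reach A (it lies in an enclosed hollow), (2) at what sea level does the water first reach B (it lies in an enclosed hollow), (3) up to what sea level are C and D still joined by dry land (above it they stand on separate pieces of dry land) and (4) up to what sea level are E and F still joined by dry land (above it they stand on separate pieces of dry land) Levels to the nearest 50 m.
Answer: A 1050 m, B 750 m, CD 850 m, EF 1000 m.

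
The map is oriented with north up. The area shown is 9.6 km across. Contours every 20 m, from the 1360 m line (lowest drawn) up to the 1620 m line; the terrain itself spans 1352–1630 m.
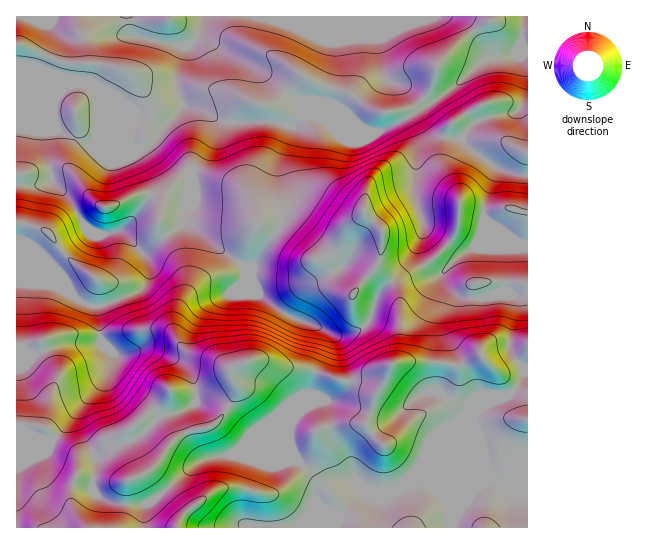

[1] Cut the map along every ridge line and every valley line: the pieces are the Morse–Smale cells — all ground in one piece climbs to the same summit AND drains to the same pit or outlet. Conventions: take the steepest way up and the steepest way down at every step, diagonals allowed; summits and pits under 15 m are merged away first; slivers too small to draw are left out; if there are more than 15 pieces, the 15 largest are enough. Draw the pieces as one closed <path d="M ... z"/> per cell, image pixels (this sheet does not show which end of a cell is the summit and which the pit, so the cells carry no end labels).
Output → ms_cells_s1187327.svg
<path d="M490 16l-474 1 0 168 23 0 13-6-5-26-2-20 8-18 2 8 6 9 22 11 12 4 38 0 8 2-4 4 0 4 12 21 3 15-9 16-22 22 22 21 35-24 6-6 3-10 1 9 3 4 23 20 31 22 12 26 6 4 11 0 35-14 8-4 6-8 0-14-4-8-12-13-23-19-4-59 11-31 9-8 2-4 39 5 28 12 14-1 22-11 11 21 0 32-3 16 11 37 31 26 9 2-21 19 0 6 6 14 0 8-4 10 2 23 10 20 7 24 9 15 4 3 9-3 17 4-21 10-6 6-1 6-65 65-20 9-15 0-21-13-15 0-10 5-14 15 2-18-8-12-10-9-30 4-19-6-23-4-28 6-40 35-13 8-2 3 1 21 383-1 0-374-27-13-26-3-22-14-5 4-4 12-1 27 15 29-31-41-16-36-8-8 11-3 11-10 7-12 5-20 28-28 24-16z"/><path d="M187 212l-3 10-6 6-35 25 6 10 0 12-4 10-14 10-34 12 4 35 8 7 12 7 25-8 29 11 13 10 8 20 0 13-7 6-30 9-13 15-12 8-39 14 2 11-4 13 0 13 6 6 12 6 34 2 14-9 36-32 15-7 24-2 35 10 10 0 20-4-8-12-2-19 7-15 12-12 8-32 12-26 0-11-13-9-29-10-23-16-6-6-12-26-31-22-23-20-3-4z"/><path d="M425 227l-20 42-26 25-6 12-1 9-5 10-20 10-8 1-12-3 1 12-12 26-5 26-4 9-14 13-4 11 0 13 4 11 16 16 8 12-2 18 14-15 10-5 15 0 21 13 15 0 20-9 65-65 1-6 6-6 21-10-17-4-9 3-13-18-7-24-12-25 0-18 4-10 0-8-6-14 0-6 21-19-9-2z"/><path d="M307 115l-5 0-13 15-9 28 0 19 3 9 1 31 23 19 12 13 4 8 0 14-6 8-8 4-35 14-11 1 31 21 45 17 16-4 12-7 5-10 1-9 6-12 26-25 18-35 1-9-11-36 3-16 0-32-11-21-22 11-14 1-28-12-20-1z"/><path d="M22 283l-6 0 0 154 18 0 16 4-5 10 0 6 7 10 10 9 31 12 4-23-2-11 39-14 12-8 13-15 22-5 12-7 3-3 0-13-3-10-5-10-6-6-29-14-7-1-19 7-12 0-14-13-4-35-18-6-10-10-10-4z"/><path d="M527 16l-36 0-2 5-24 16-28 28-5 20-7 12-11 10-11 3 8 8 16 36 26 33-10-21 1-27 4-12 5-4 22 14 26 3 21 11 6 0z"/><path d="M51 180l-12 5-23 1 0 96 43 5 10 4 10 10 14 6 16-3 30-13 6-6 4-10 0-12-2-6-26-26-16 4-7 0-8-4-9-10-10-20z"/><path d="M53 115l-8 18 7 48 19 20 10 20 9 10 8 4 7 0 18-6 20-20 9-16-3-15-12-21 0-4 4-3-8-3-38 0-12-4-22-11-6-9z"/><path d="M34 437l-18 1 1 90 127-1 1-22-27-1-11-3-8-4-8-10-16-4-13-7-10-9-7-10 0-6 6-9z"/>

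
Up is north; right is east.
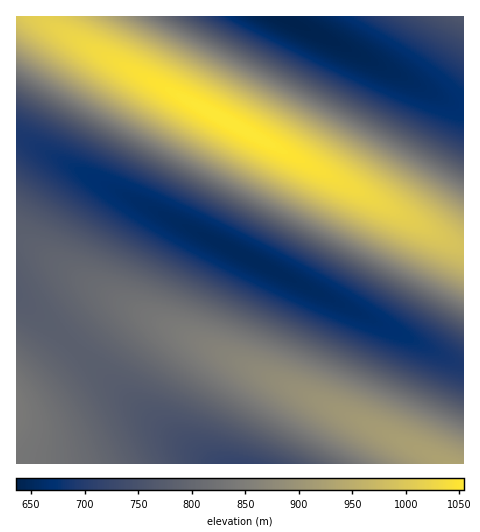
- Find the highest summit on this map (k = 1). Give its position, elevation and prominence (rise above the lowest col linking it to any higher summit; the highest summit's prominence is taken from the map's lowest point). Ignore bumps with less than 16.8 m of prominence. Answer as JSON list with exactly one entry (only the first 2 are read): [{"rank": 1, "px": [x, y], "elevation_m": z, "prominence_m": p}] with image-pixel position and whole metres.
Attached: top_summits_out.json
[{"rank": 1, "px": [228, 122], "elevation_m": 1054, "prominence_m": 418}]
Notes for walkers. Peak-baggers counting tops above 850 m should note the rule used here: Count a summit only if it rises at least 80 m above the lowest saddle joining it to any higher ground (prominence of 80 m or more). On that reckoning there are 1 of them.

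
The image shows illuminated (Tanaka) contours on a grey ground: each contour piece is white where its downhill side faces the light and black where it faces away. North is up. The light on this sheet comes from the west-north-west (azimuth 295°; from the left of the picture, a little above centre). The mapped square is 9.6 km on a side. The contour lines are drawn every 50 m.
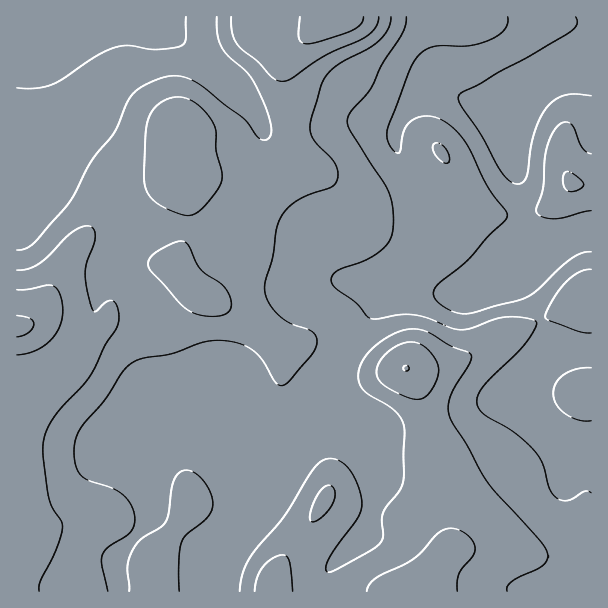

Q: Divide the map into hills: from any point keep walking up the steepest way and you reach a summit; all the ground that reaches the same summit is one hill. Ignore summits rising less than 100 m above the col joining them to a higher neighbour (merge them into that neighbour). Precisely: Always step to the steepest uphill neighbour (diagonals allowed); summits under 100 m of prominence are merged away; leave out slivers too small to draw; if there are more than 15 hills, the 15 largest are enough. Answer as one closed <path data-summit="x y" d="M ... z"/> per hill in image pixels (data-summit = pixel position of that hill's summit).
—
<path data-summit="17 327" d="M150 16l-134 1 1 575 204 0 2-17 6-20 47-111 15-17 9-3 7-7 12-28 19-20 18-37 29-39 10-9 13 0 33 10 29 0 69-29 3-3-20 22 22 42 6 18 22 7-17 9-14 14-7 16-2 18 6 9 23 22 12 5 19-1-1-373-22 0-14 3-7 5-23 25-21 9-19-4-39-18-12 0-14 7-16 16-9 17-15-2-21-6-17 0-36 11-33 1-11-6-8-17-21-26-45-39-24-16z"/><path data-summit="407 368" d="M539 265l-69 29-29 0-33-10-13 0-10 9-29 39-18 37-19 20-12 28-7 7-9 3-15 17-47 111-7 27 0 10 370-1 0-147-19 0-12-5-23-22-6-9 2-18 7-16 14-14 17-9-22-7-6-18-22-42z"/><path data-summit="332 17" d="M591 16l-440 1 13 13 24 16 45 39 21 26 12 21 7 2 21 0 20-2 28-10 17 0 21 6 15 2 9-17 16-16 14-7 12 0 39 18 19 4 21-9 9-11 21-19 14-3 23-1z"/>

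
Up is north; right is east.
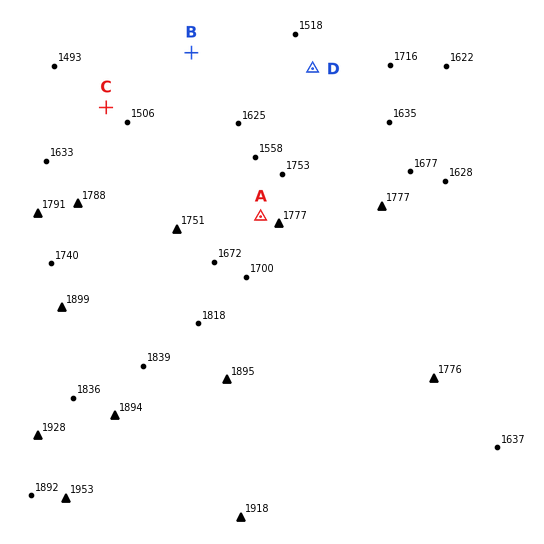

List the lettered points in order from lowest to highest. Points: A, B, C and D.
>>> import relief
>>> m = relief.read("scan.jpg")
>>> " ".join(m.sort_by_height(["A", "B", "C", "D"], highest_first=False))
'B C D A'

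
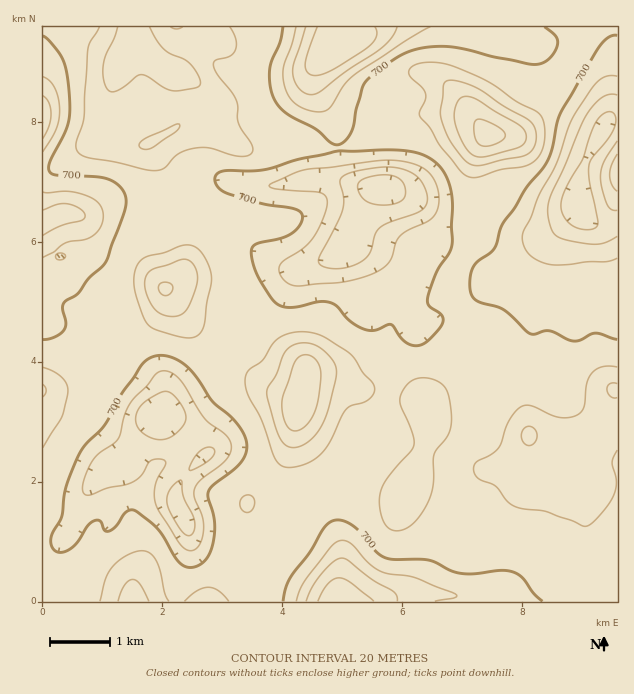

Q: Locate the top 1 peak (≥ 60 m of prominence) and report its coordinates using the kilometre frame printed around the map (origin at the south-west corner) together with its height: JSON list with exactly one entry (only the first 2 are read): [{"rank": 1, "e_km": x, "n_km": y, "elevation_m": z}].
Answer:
[{"rank": 1, "e_km": 7.44, "n_km": 7.79, "elevation_m": 786}]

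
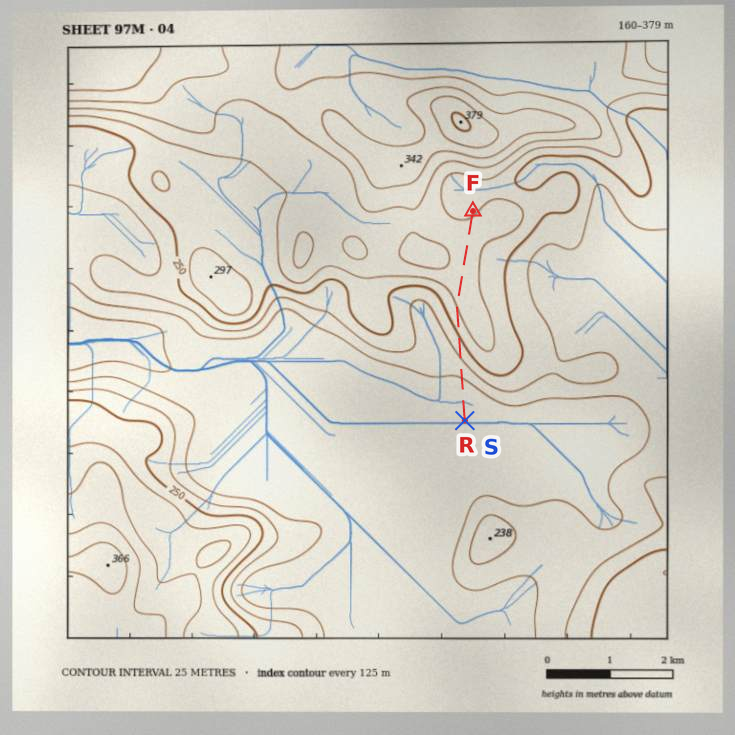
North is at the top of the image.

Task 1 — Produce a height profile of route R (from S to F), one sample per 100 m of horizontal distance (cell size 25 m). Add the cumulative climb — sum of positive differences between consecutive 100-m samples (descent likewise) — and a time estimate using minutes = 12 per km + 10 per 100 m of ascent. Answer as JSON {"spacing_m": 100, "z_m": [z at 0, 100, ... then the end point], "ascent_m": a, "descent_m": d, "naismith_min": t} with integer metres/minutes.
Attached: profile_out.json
{"spacing_m": 100, "z_m": [177, 177, 177, 177, 180, 186, 193, 201, 209, 217, 224, 231, 238, 246, 253, 259, 266, 271, 274, 278, 281, 283, 285, 286, 286, 286, 285, 284, 284, 283, 282, 280, 278, 275, 272], "ascent_m": 110, "descent_m": 14, "naismith_min": 52}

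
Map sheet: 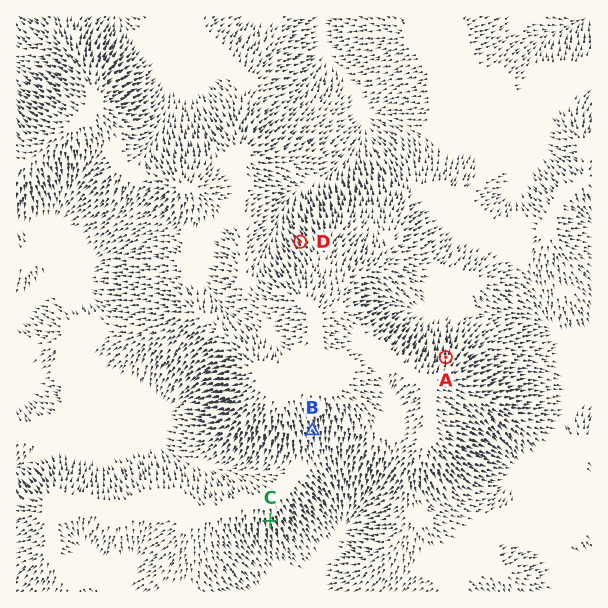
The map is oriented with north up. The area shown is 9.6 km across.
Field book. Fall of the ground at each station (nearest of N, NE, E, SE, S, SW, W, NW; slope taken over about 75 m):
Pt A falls N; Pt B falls S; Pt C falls S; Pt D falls NW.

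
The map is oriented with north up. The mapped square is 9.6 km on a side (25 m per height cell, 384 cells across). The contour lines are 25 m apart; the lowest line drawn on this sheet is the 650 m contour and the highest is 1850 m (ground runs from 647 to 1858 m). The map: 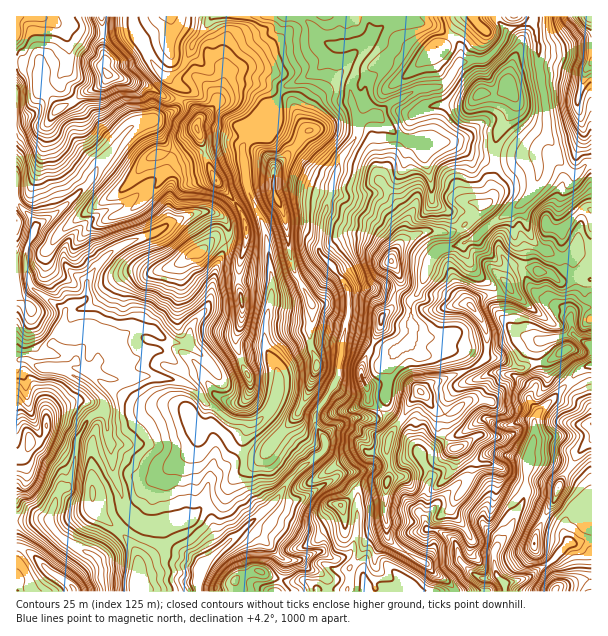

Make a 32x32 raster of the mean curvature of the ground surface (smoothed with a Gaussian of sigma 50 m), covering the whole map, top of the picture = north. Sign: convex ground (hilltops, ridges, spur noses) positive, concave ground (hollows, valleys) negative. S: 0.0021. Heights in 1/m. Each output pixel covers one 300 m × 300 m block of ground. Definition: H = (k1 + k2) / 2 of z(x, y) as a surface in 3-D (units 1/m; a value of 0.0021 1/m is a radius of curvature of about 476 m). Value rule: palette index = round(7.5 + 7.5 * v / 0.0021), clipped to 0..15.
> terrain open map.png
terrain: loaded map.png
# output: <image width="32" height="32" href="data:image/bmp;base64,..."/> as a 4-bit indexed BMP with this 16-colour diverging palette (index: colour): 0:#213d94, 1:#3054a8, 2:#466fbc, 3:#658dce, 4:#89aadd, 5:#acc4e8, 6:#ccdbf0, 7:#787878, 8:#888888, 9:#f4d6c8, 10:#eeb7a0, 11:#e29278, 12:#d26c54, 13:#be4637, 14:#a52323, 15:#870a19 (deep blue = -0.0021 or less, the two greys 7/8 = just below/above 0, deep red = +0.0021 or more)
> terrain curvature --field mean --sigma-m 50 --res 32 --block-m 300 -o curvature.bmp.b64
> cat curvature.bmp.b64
<image width="32" height="32" href="data:image/bmp;base64,Qk12AgAAAAAAAHYAAAAoAAAAIAAAACAAAAABAAQAAAAAAAACAAATCwAAEwsAABAAAAAAAAAAlD0hAKhUMAC8b0YAzo1lAN2qiQDoxKwA8NvMAHh4eACIiIgAyNb0AKC37gB4kuIAVGzSADdGvgAjI6UAGQqHAHe+J8mHP7eLxqaFOtWBPulfljXIhxfPYGinRPoLO5Jn2DJGuIhxVE52Z899Dwf5NnRZm3Z5iDdll5X0FIlCuVl0a6dod3qDZL2T9Cmzsk9Hpyi2iIdqiCgopfSIqJQqxchGtZiIZ5mw1hTtZ3mdKNWpZLWIiYd7pwWt1DjHZCS5rHG1ZniJeMiQyfU5je8kWXyTZpd6pTJ/CjRrWqIVGd1dm2eZnDn4K2WvK6i8+UJpepRoZ1SSrDTwX0n6RIkaOGJHeHiYcvYz9G1WRaxnzHFnd4h3Z0jSR/QNVmdVxVb3mWh2dXWb8ovXCdZmR9NXSJxIeGWYFPNH6gn2nJ8TuimSZoh3mzT2GN0HZzjLfWN4TZVqralU1h+EJ34Xk5p8qV5KNaq9sfQvImr5RoeZlWdai3ITWsXzXSmHjJZSxVeWgbm9lRNy8MtGiHp6mSdet0k3x7s2BPD2c3eIk5rES1x4g2uZXb8G9GOJlrWnqVZ4Wpc2uGbZFvZUarVZppZ2dWumU412xTqMdjl3VVamZ2mdd3REbdVVOuxYZlVVqHVrech2ISn1ZUqYVlu3qFmTe3mLtpnmXKZqd1ijZ46akpqaVL/3KIiIhmhnjHVKjHRsumfsYrWJmYd3iIa6NDxlTIl0xiakiXeHZmZ3i2lnlUlmZNVImjeHaGiHd1abdUad"/>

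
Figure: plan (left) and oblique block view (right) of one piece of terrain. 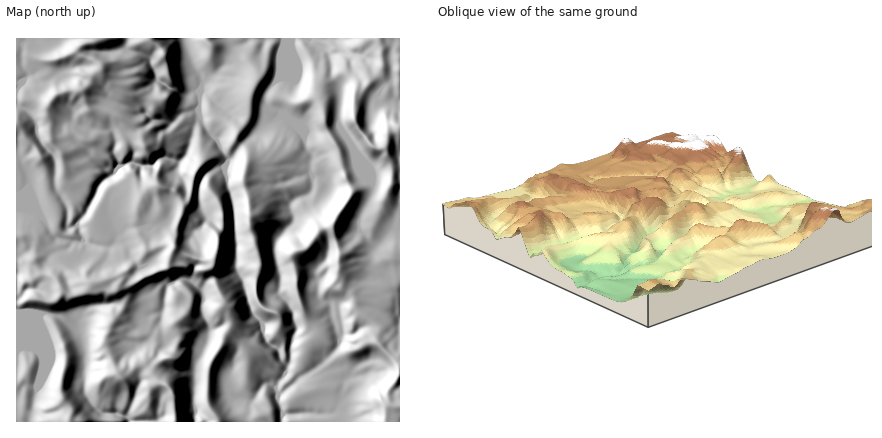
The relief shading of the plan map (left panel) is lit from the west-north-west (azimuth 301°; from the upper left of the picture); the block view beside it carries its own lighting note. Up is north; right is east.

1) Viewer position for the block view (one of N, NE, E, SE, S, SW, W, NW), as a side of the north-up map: SE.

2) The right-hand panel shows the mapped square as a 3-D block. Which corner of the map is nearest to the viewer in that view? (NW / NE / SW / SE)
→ SE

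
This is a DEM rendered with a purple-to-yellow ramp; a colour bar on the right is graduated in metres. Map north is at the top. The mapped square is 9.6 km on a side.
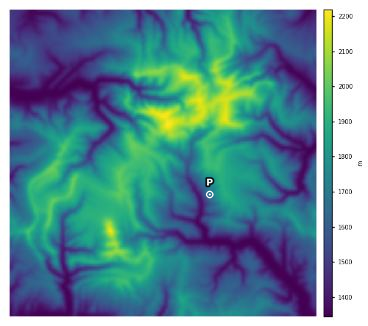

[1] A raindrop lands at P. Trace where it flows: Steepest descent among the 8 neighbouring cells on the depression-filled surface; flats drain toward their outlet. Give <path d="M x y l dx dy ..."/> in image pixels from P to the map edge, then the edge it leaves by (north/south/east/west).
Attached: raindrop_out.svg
<path d="M210 195l-6 4-4 0 1 16-3 4 0 4 7 8 1 9 3 2 18 0 7 4 3 0 11-4 5 0 14 14 3 6 30 30 3 5 1 13 5 6"/>
exit: south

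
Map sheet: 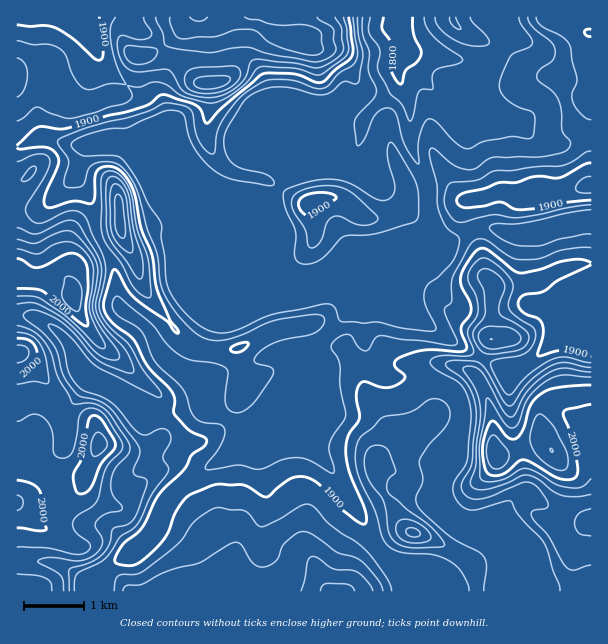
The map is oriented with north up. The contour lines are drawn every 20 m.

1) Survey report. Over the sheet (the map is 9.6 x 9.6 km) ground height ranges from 1780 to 2040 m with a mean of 1905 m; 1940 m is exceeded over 21.6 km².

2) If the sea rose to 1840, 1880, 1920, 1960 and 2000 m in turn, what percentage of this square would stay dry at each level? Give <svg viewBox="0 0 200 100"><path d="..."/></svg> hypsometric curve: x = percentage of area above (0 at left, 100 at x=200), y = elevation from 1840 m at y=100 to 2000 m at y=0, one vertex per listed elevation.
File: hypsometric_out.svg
<svg viewBox="0 0 200 100"><path d="M190 100l-62-25-58-25-40-25-23-25"/></svg>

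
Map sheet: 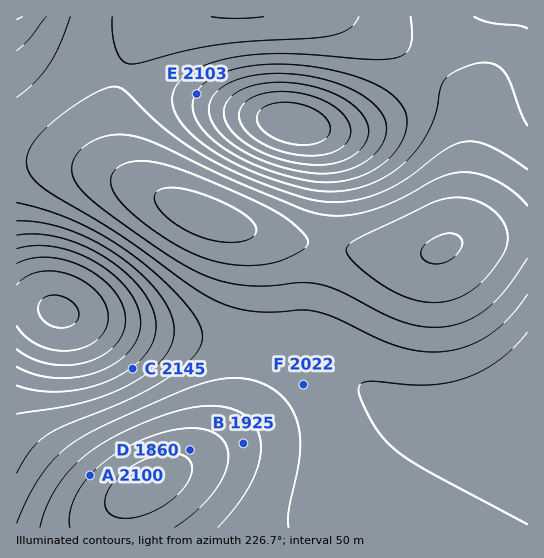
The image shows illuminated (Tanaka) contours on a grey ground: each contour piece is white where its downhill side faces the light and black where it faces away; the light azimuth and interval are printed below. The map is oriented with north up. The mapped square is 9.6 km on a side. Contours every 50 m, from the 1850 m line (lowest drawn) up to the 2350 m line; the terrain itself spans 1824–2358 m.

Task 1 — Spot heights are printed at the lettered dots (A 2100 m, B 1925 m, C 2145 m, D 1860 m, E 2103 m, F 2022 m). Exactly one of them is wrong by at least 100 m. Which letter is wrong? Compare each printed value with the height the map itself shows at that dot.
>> A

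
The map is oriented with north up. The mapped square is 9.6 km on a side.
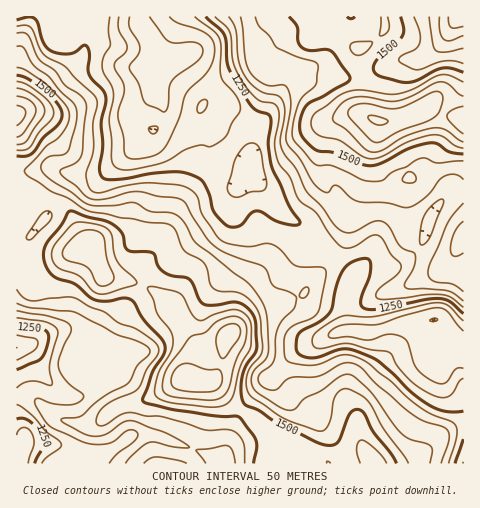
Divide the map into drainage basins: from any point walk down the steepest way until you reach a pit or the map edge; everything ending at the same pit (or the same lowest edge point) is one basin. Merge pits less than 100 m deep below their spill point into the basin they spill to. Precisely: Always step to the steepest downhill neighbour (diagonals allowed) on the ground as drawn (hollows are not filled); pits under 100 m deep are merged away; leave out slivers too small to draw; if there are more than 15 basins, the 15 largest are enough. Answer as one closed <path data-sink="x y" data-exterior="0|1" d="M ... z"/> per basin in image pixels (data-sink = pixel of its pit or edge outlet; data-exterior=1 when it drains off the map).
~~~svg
<path data-sink="153 62" data-exterior="0" d="M384 16l-368 1 0 245 7 4 5 15 48-32 18-7 10 34 34 7 27 15 17 22 17 29-9 30 21 3 25 25 19 11 16 16 10 4-8 5-3 5-1 16 60-1-26-15 12-22 0-9-4-7-46-50-28-16-7-10 25-23 26-10 20-5 8-11 27-28 9-16 2-24-22-30-5-13 2-30 3-13 8-10 16-7 16 1-4-9 0-31-3-12 0-11 3-4 14-8 9-8z"/><path data-sink="434 320" data-exterior="0" d="M362 114l-13 0-16 7-8 10-3 13-2 30 3 8 24 35-1 19-7 16-30 33-8 11-20 5-26 10-9 6-16 17 0 2 7 8 28 16 46 50 4 7 0 9-12 22 26 16 134 0 1-226-4 3-8 16-6 5-8 0-8-3-22-18-4-11 0-26 2-19 3-6-14 1-10-7-9-21 3-30z"/><path data-sink="17 348" data-exterior="1" d="M94 242l-18 7-48 32-5-15-7-3 0 133 16 2 23 19 18 6 15 3 9-3 7-5 1 8 13 22 16 16 133 0 6-20 8-6-10-4-16-16-19-11-25-25-21-3 9-30-17-29-13-18-16-12-19-8-30-6z"/><path data-sink="463 17" data-exterior="1" d="M463 16l-78 0-1 16-9 8-14 8-3 4 0 11 3 12 0 31 3 7 14 8 15 0 17-5 16-9 5 0 14 7 18 5z"/><path data-sink="18 463" data-exterior="1" d="M28 396l-12 1 1 67 117-1-10-7-9-11-10-19-1-8-7 5-9 3-24-5-12-6-14-14z"/>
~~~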